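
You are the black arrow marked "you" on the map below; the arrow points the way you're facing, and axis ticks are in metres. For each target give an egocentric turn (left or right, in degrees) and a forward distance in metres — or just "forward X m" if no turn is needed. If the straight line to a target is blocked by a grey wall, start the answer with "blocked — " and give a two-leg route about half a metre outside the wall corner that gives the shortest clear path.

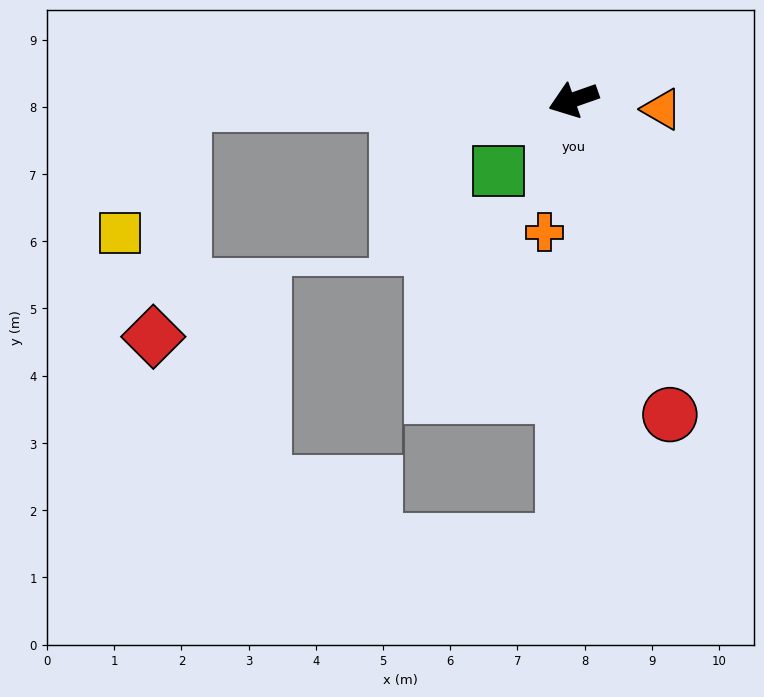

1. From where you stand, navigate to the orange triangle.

turn left 155°, forward 1.3 m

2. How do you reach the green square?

turn left 24°, forward 1.5 m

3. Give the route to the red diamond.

blocked — turn right 19°, forward 5.8 m, then turn left 83°, forward 3.5 m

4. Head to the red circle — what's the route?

turn left 88°, forward 4.9 m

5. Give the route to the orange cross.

turn left 58°, forward 2.0 m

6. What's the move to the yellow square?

blocked — turn right 19°, forward 5.8 m, then turn left 64°, forward 2.2 m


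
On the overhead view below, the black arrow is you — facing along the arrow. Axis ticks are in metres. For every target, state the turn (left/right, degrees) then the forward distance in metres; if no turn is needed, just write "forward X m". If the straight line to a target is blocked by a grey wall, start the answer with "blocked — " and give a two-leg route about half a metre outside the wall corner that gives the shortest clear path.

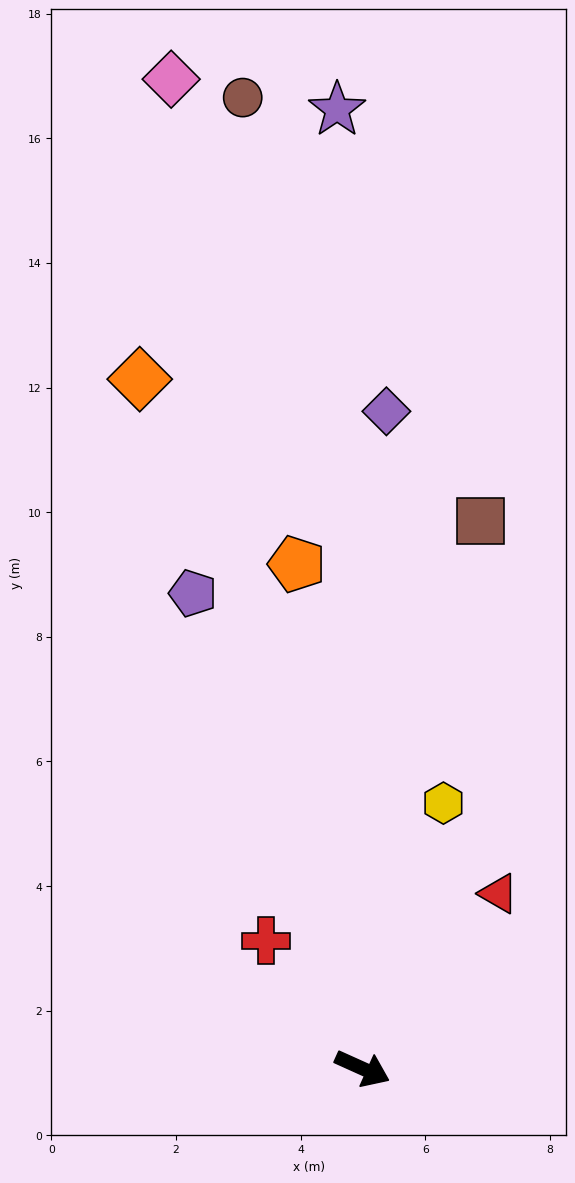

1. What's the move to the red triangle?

turn left 76°, forward 3.6 m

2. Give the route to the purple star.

turn left 116°, forward 15.4 m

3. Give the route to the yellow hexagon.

turn left 97°, forward 4.5 m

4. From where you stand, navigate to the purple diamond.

turn left 112°, forward 10.5 m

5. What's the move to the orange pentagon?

turn left 122°, forward 8.2 m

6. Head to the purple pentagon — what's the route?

turn left 134°, forward 8.1 m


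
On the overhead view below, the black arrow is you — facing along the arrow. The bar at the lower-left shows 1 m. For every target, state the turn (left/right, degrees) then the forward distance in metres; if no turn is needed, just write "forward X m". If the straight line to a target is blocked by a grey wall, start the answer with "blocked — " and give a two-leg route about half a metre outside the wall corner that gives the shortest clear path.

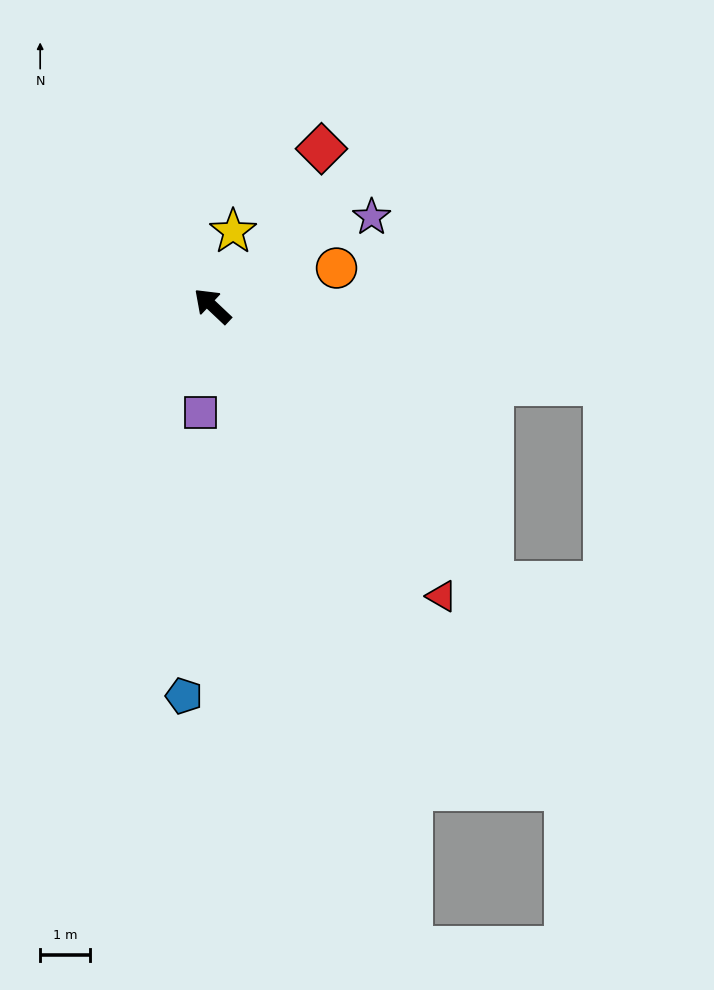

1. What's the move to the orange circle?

turn right 120°, forward 2.6 m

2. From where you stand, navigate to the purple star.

turn right 108°, forward 3.7 m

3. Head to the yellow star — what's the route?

turn right 62°, forward 1.6 m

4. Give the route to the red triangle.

turn left 172°, forward 7.4 m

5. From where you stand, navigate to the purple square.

turn left 127°, forward 2.1 m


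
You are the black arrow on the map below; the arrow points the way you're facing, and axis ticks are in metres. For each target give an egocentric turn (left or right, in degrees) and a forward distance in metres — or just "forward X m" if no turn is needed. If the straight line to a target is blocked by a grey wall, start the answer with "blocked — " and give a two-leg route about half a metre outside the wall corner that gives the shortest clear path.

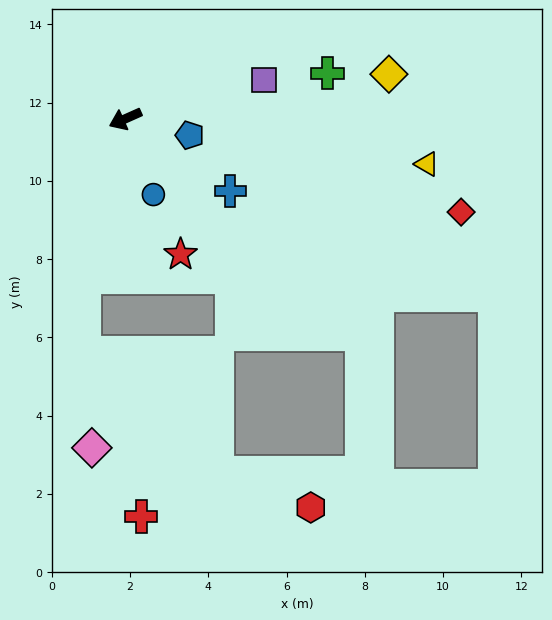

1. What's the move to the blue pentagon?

turn left 142°, forward 1.7 m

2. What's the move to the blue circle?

turn left 86°, forward 2.1 m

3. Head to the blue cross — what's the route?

turn left 121°, forward 3.3 m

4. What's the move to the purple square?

turn left 172°, forward 3.7 m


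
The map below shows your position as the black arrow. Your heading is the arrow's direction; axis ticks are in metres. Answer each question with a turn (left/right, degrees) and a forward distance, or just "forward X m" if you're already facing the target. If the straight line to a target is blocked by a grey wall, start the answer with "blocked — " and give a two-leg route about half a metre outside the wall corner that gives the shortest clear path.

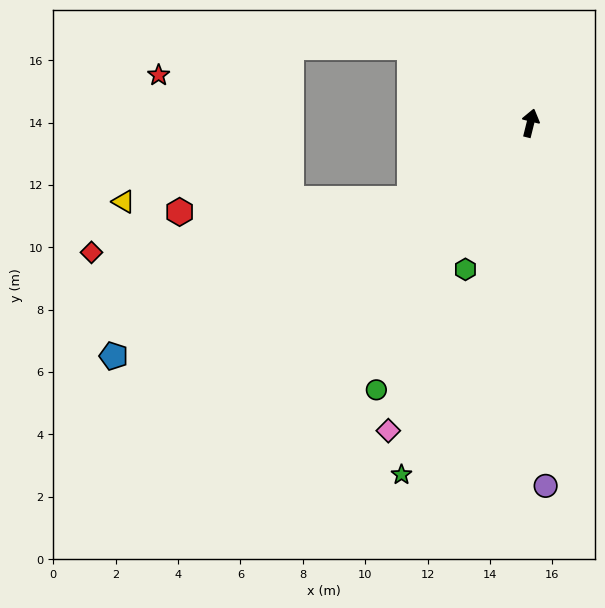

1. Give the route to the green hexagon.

turn left 170°, forward 5.1 m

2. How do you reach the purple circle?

turn right 164°, forward 11.6 m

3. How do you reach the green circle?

turn left 164°, forward 9.9 m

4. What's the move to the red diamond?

blocked — turn left 136°, forward 4.6 m, then turn right 23°, forward 10.4 m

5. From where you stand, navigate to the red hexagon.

blocked — turn left 136°, forward 4.6 m, then turn right 29°, forward 7.4 m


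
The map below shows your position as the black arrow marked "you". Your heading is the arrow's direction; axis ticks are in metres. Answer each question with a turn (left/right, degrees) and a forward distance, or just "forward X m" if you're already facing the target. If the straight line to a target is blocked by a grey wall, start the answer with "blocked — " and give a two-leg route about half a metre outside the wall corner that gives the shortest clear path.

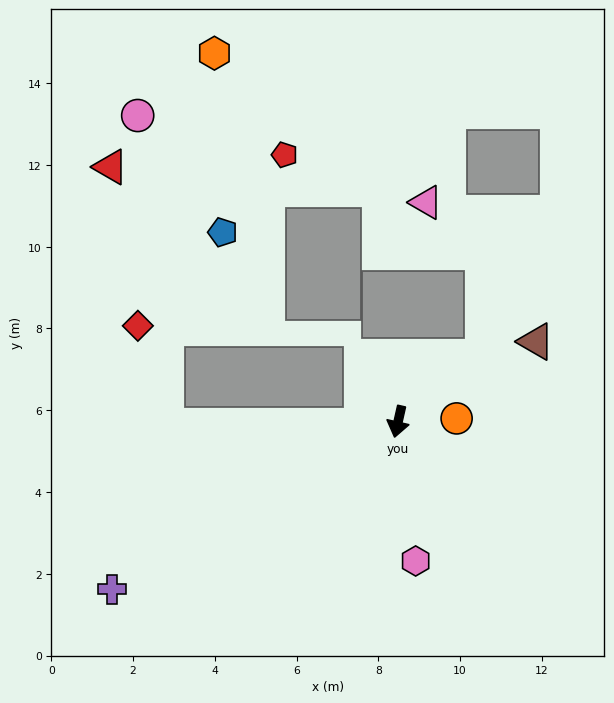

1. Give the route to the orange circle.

turn left 106°, forward 1.4 m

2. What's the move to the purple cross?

turn right 47°, forward 8.1 m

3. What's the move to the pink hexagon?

turn left 20°, forward 3.4 m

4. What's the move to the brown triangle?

turn left 133°, forward 3.9 m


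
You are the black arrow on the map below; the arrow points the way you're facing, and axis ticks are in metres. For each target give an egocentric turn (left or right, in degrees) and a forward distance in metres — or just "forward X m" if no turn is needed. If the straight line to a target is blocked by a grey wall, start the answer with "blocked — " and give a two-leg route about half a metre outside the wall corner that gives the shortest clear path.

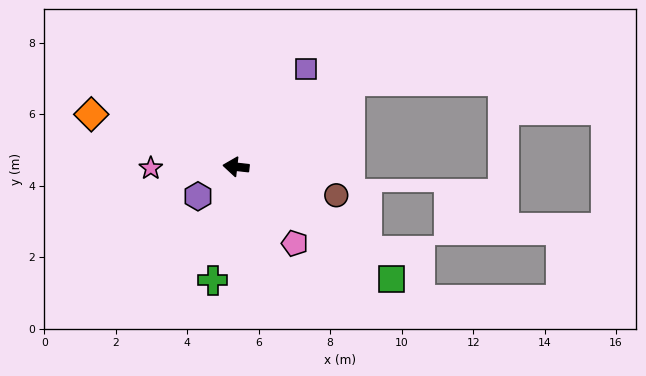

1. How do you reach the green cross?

turn left 85°, forward 3.2 m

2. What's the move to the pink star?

turn left 7°, forward 2.4 m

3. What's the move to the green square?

turn left 151°, forward 5.4 m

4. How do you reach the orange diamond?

turn right 14°, forward 4.3 m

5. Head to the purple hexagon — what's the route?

turn left 44°, forward 1.3 m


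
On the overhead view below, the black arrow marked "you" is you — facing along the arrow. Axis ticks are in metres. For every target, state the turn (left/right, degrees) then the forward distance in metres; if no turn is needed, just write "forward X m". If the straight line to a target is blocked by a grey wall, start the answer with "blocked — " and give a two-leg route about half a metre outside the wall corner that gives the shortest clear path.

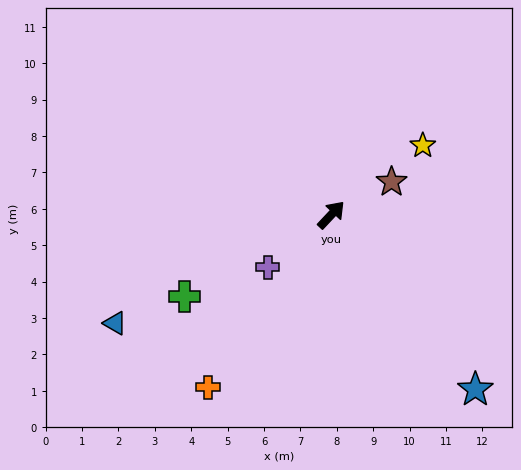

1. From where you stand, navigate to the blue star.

turn right 97°, forward 6.2 m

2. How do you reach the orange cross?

turn right 172°, forward 5.8 m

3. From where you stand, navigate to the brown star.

turn right 18°, forward 1.9 m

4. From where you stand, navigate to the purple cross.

turn left 173°, forward 2.3 m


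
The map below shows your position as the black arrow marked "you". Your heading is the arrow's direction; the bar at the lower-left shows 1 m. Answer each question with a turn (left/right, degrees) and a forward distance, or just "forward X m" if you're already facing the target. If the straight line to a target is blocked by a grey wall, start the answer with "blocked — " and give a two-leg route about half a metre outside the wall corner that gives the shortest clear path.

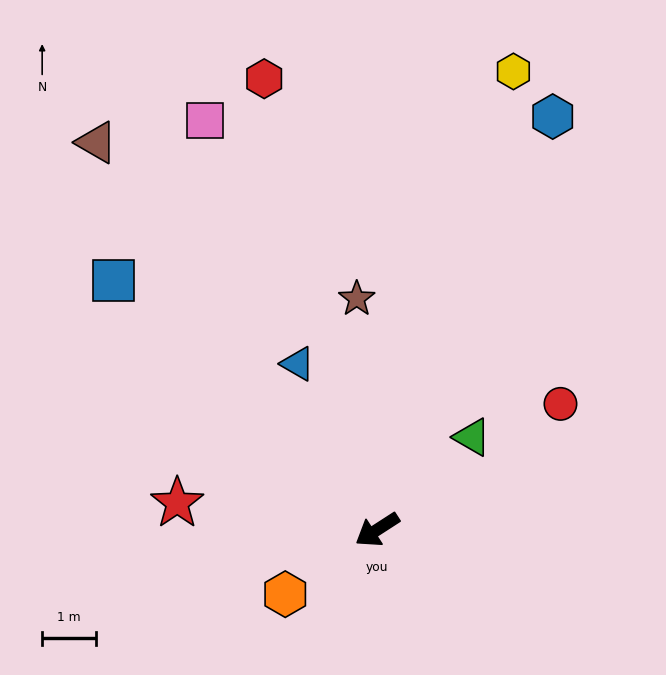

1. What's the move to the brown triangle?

turn right 87°, forward 8.9 m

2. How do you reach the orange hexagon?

turn left 2°, forward 2.1 m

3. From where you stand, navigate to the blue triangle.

turn right 97°, forward 3.4 m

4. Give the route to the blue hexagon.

turn right 146°, forward 8.3 m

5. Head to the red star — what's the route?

turn right 40°, forward 3.7 m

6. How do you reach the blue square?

turn right 76°, forward 6.7 m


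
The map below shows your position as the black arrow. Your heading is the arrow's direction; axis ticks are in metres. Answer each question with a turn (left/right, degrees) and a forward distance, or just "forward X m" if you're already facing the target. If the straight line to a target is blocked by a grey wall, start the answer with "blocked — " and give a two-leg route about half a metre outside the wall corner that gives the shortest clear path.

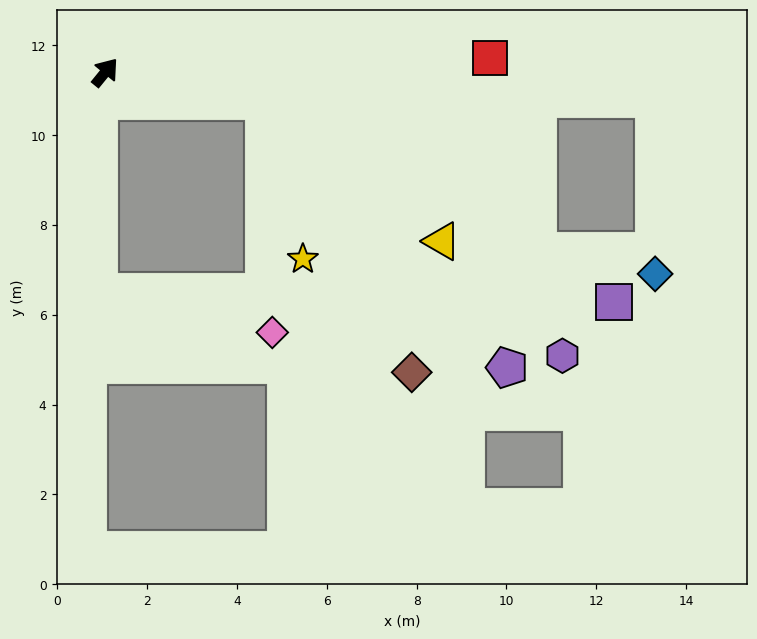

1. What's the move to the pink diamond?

blocked — turn right 61°, forward 3.6 m, then turn right 78°, forward 5.2 m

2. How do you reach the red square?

turn right 49°, forward 8.6 m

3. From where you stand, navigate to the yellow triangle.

blocked — turn right 61°, forward 3.6 m, then turn right 28°, forward 5.0 m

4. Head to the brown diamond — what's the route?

blocked — turn right 61°, forward 3.6 m, then turn right 51°, forward 6.9 m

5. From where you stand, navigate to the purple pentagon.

blocked — turn right 61°, forward 3.6 m, then turn right 37°, forward 8.0 m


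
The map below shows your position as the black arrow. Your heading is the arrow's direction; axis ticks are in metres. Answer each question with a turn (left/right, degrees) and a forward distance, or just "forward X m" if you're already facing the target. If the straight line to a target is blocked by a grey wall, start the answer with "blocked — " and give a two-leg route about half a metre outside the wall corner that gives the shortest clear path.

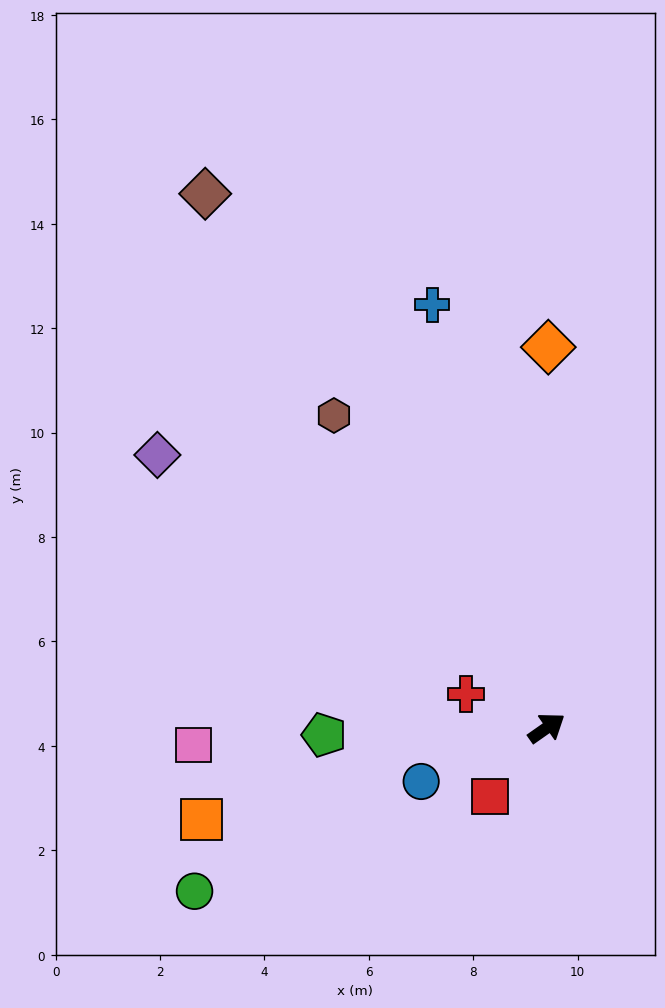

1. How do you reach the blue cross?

turn left 70°, forward 8.4 m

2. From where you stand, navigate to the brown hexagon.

turn left 89°, forward 7.2 m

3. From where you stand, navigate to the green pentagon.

turn left 147°, forward 4.3 m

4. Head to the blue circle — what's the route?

turn left 168°, forward 2.6 m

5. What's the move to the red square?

turn right 165°, forward 1.7 m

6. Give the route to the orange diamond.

turn left 55°, forward 7.3 m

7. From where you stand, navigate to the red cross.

turn left 122°, forward 1.7 m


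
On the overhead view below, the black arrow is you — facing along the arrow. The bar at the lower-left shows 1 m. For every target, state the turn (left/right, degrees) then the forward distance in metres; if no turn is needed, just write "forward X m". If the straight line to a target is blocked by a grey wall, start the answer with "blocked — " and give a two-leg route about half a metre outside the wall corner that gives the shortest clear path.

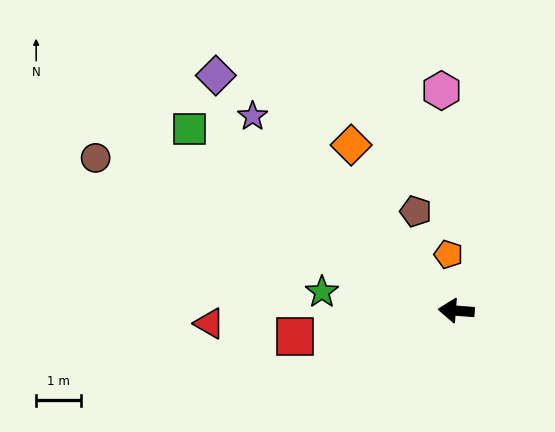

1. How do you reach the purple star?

turn right 39°, forward 6.3 m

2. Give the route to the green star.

turn right 3°, forward 3.0 m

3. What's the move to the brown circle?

turn right 19°, forward 8.8 m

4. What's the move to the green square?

turn right 30°, forward 7.3 m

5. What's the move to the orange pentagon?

turn right 78°, forward 1.3 m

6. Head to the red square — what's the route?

turn left 14°, forward 3.7 m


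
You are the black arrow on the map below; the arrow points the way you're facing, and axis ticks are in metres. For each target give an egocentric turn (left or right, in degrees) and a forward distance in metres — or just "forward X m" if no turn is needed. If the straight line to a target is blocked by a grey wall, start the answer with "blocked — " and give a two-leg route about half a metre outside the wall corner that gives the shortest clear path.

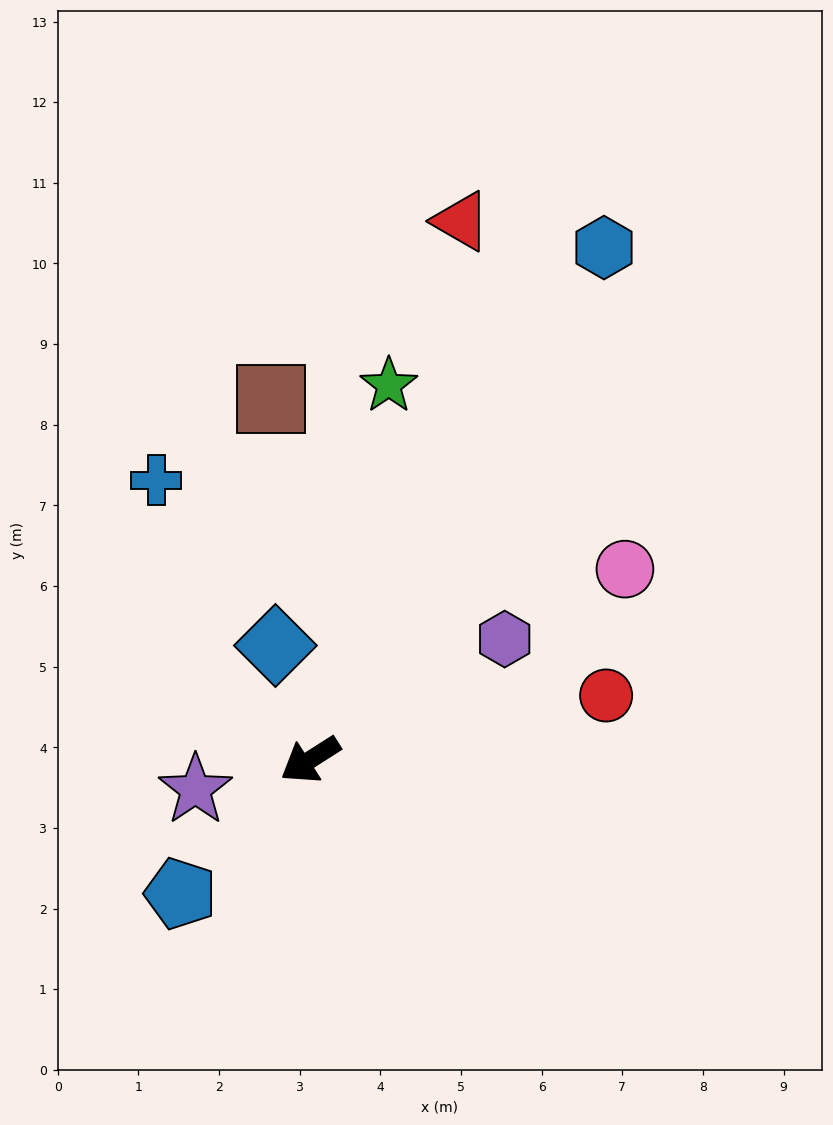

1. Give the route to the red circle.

turn left 160°, forward 3.8 m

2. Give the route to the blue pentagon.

turn left 13°, forward 2.3 m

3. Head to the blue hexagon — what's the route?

turn right 152°, forward 7.3 m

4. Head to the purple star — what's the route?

turn right 18°, forward 1.5 m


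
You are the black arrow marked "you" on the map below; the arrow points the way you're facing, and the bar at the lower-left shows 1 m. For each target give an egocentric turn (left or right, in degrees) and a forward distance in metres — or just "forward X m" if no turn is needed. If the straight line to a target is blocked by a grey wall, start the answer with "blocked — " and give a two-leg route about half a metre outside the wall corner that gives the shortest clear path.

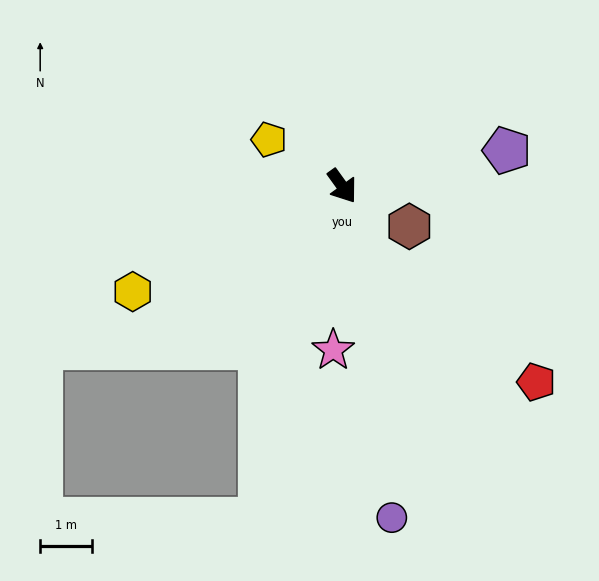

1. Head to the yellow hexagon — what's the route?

turn right 99°, forward 4.5 m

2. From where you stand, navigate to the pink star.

turn right 39°, forward 3.2 m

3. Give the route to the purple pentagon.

turn left 66°, forward 3.3 m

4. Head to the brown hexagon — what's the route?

turn left 23°, forward 1.5 m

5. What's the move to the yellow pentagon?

turn right 158°, forward 1.7 m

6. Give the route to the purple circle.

turn right 27°, forward 6.5 m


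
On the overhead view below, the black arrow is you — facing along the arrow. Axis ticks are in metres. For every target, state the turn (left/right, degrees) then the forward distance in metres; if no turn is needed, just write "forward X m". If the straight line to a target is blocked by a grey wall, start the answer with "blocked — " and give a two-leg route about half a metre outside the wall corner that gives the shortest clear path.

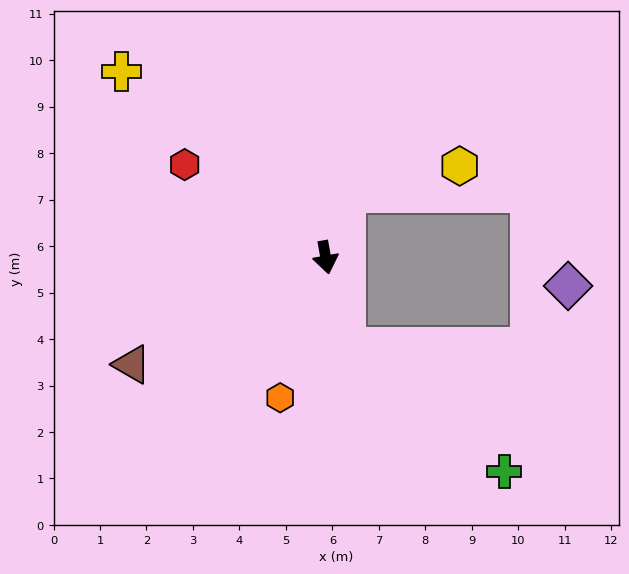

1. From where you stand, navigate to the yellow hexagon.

blocked — turn left 152°, forward 1.4 m, then turn right 59°, forward 2.5 m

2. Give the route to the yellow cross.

turn right 142°, forward 5.9 m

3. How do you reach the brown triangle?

turn right 71°, forward 4.8 m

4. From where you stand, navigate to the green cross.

blocked — turn left 3°, forward 2.0 m, then turn left 39°, forward 4.3 m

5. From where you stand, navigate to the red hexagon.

turn right 133°, forward 3.6 m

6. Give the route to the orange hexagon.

turn right 28°, forward 3.2 m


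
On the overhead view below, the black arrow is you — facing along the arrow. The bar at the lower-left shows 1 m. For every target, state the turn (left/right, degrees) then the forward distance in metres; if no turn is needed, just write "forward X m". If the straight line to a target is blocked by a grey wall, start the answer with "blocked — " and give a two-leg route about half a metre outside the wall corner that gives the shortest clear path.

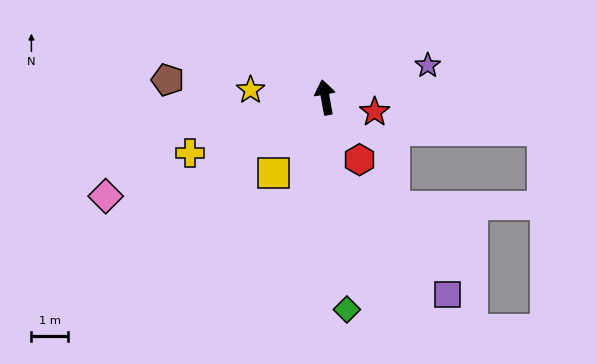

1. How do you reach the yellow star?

turn left 74°, forward 2.0 m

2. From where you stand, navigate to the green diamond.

turn left 176°, forward 5.8 m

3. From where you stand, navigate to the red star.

turn right 117°, forward 1.4 m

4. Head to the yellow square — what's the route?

turn left 135°, forward 2.5 m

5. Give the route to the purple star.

turn right 83°, forward 2.9 m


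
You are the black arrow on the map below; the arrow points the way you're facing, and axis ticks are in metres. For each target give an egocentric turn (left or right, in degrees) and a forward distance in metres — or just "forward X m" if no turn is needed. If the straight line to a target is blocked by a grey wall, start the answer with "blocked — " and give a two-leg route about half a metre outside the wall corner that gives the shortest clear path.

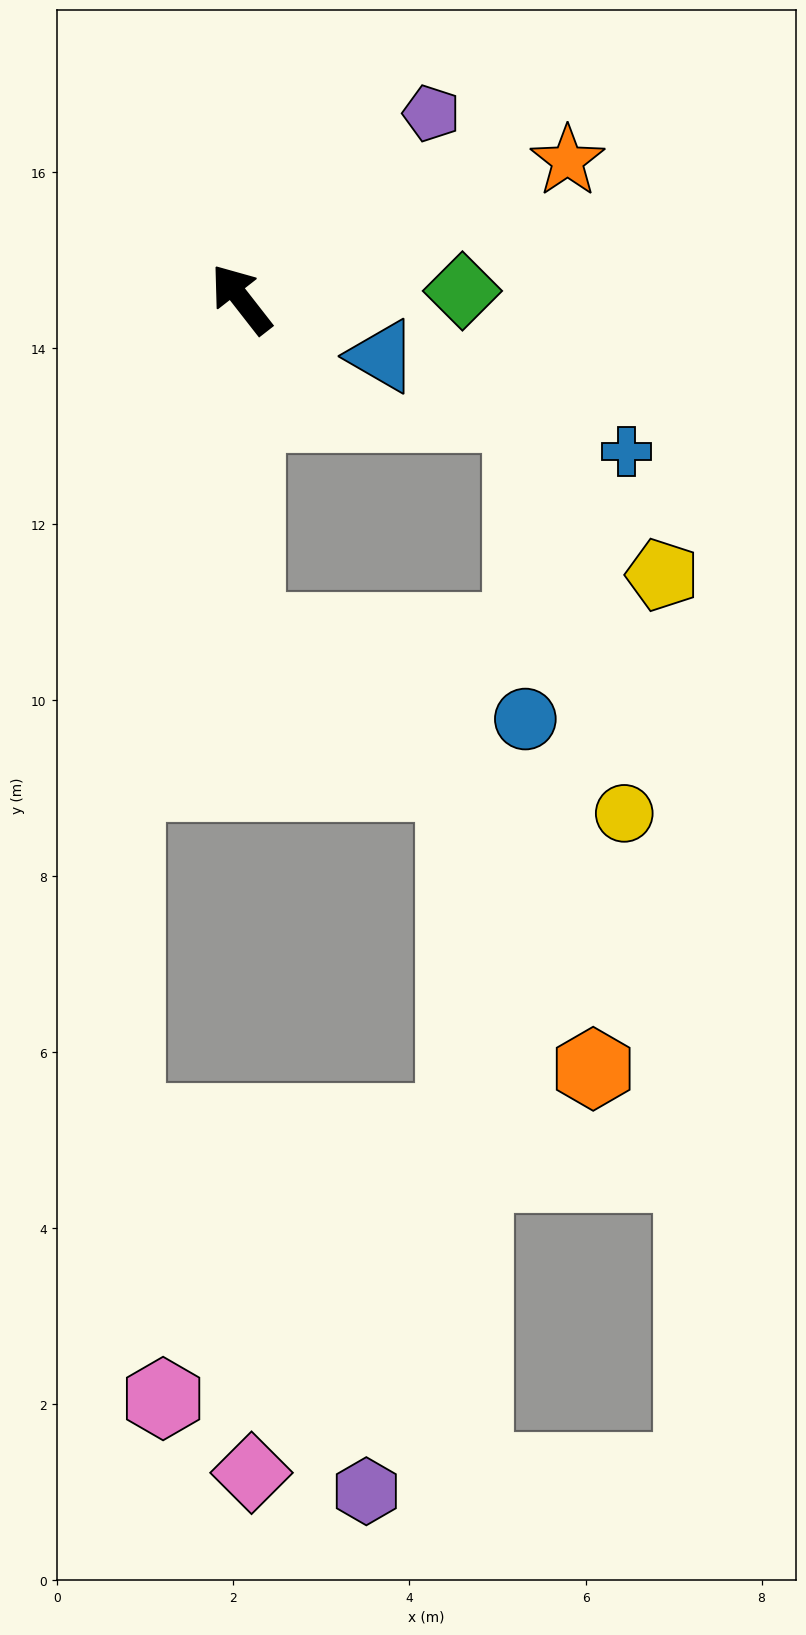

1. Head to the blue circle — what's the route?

blocked — turn left 143°, forward 3.8 m, then turn left 71°, forward 3.3 m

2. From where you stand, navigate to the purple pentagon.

turn right 84°, forward 3.0 m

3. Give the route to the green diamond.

turn right 126°, forward 2.5 m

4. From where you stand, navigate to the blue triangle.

turn right 150°, forward 1.7 m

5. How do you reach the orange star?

turn right 105°, forward 4.0 m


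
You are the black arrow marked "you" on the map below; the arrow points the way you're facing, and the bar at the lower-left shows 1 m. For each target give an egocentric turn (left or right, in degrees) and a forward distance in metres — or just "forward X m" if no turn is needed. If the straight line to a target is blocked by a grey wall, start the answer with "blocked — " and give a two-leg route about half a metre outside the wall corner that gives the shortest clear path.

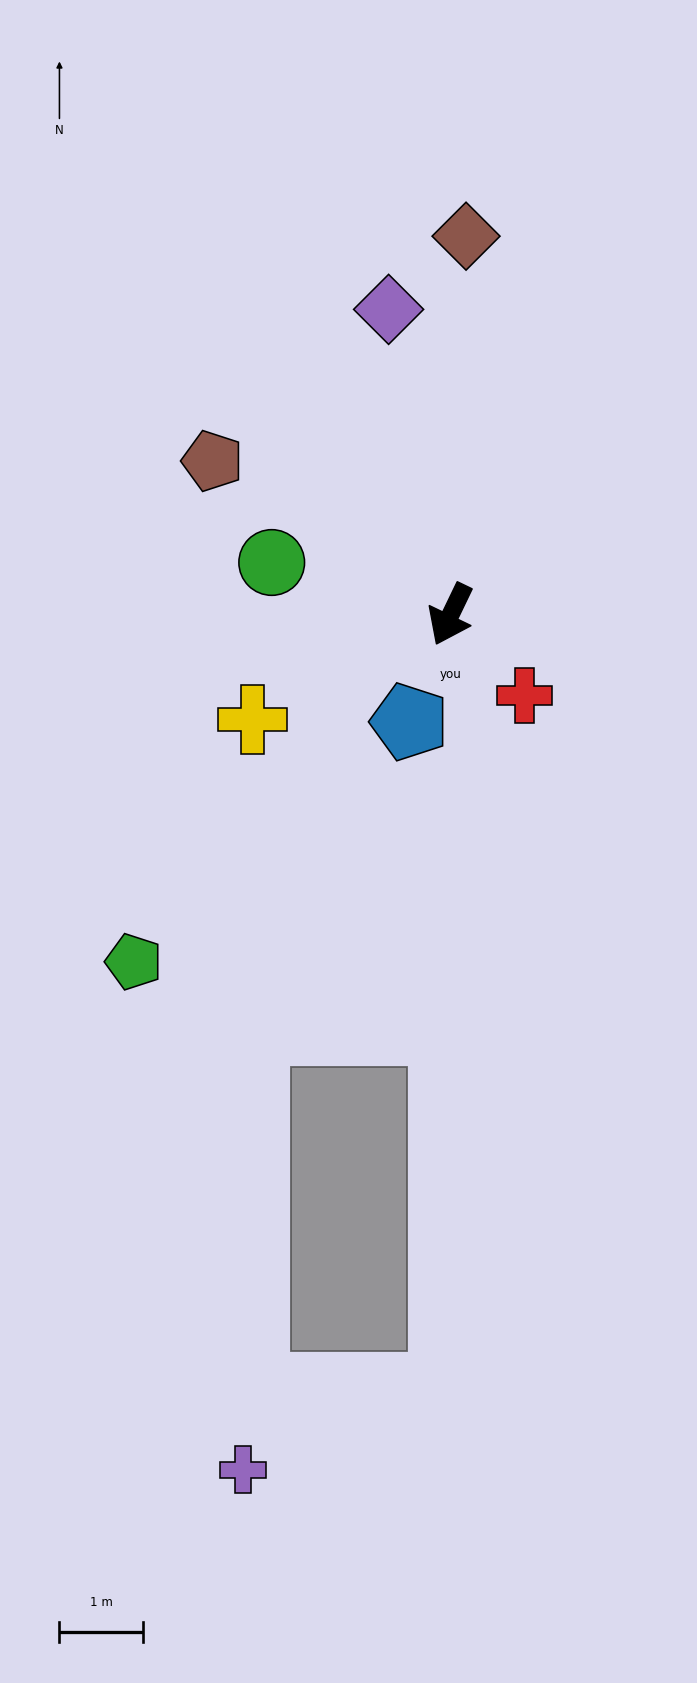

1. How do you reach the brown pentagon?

turn right 97°, forward 3.4 m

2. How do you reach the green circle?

turn right 81°, forward 2.2 m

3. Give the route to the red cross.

turn left 68°, forward 1.3 m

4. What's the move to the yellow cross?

turn right 36°, forward 2.7 m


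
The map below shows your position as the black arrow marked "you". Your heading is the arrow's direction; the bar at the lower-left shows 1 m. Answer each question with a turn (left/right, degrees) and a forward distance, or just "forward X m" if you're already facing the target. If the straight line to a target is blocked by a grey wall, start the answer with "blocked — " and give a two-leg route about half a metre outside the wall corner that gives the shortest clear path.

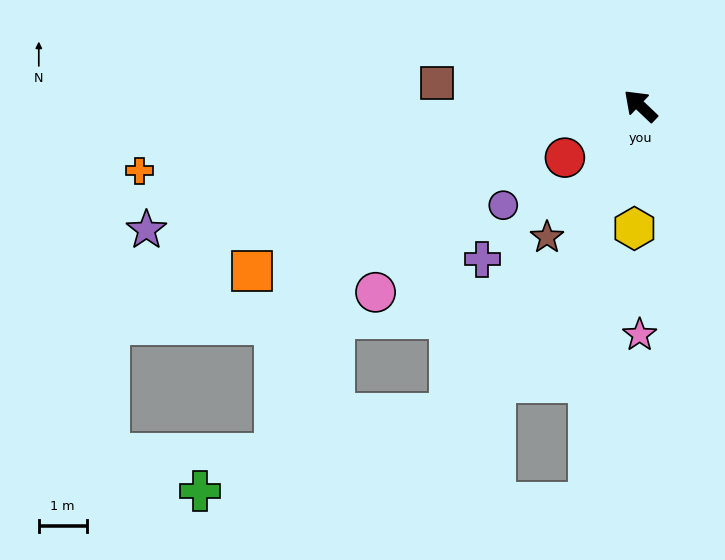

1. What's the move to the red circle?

turn left 78°, forward 1.9 m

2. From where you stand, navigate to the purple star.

turn left 58°, forward 10.7 m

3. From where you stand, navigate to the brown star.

turn left 98°, forward 3.4 m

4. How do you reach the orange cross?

turn left 51°, forward 10.6 m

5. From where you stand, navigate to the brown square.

turn left 37°, forward 4.3 m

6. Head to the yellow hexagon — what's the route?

turn left 131°, forward 2.6 m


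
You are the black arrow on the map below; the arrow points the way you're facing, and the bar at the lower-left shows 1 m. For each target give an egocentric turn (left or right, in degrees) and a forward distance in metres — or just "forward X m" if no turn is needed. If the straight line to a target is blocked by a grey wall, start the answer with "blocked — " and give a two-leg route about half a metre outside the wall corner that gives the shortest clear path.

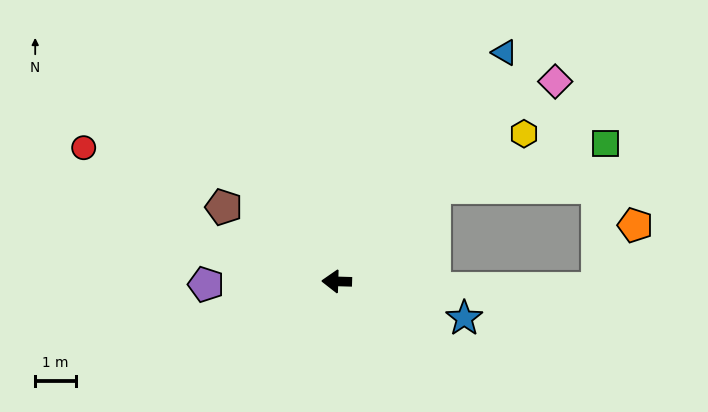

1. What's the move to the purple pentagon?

turn left 3°, forward 3.2 m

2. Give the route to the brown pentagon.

turn right 32°, forward 3.3 m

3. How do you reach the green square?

blocked — turn right 134°, forward 3.3 m, then turn right 30°, forward 4.3 m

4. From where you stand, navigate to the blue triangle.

turn right 125°, forward 7.0 m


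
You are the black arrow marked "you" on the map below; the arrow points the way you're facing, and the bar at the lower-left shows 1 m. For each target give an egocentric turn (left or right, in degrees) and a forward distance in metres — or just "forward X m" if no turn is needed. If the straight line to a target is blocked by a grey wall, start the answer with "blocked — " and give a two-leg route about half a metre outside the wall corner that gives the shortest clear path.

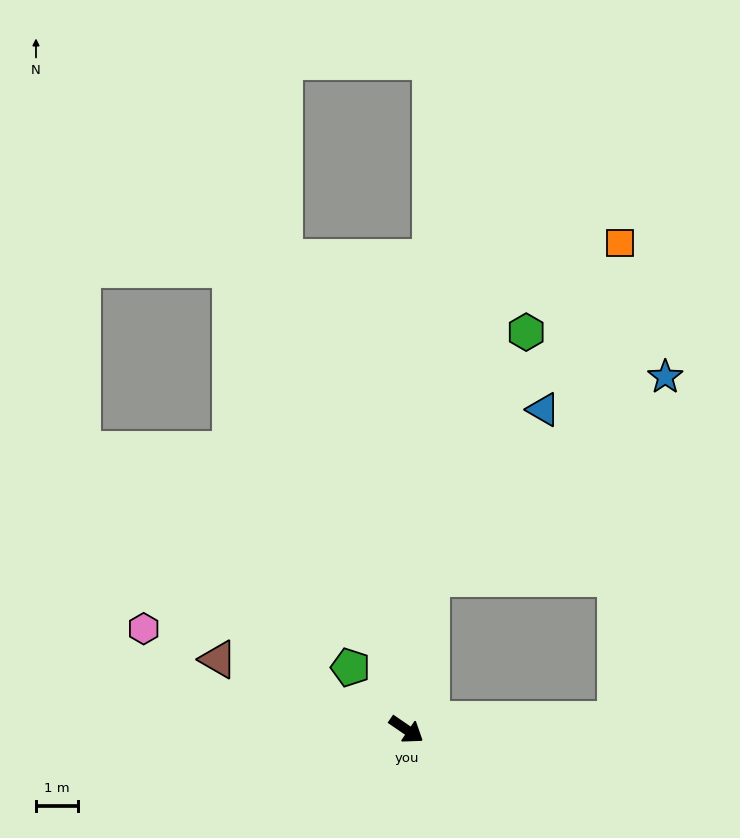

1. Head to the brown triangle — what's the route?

turn right 166°, forward 4.8 m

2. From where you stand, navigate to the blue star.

blocked — turn left 115°, forward 3.6 m, then turn right 40°, forward 7.3 m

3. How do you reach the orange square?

blocked — turn left 37°, forward 4.9 m, then turn left 87°, forward 11.3 m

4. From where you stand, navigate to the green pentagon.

turn left 166°, forward 2.0 m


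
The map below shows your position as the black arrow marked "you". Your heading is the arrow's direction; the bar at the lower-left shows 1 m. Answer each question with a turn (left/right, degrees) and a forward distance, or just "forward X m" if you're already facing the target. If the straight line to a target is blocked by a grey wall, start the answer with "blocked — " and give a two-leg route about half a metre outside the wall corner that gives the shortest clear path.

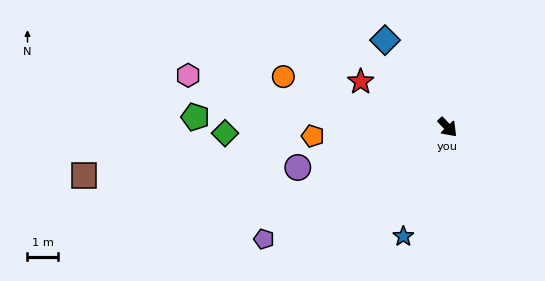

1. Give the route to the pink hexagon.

turn right 145°, forward 8.6 m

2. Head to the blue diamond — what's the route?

turn left 172°, forward 3.5 m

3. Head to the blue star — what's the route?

turn right 65°, forward 3.8 m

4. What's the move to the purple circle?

turn right 118°, forward 5.1 m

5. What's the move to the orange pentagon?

turn right 130°, forward 4.4 m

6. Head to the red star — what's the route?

turn right 161°, forward 3.2 m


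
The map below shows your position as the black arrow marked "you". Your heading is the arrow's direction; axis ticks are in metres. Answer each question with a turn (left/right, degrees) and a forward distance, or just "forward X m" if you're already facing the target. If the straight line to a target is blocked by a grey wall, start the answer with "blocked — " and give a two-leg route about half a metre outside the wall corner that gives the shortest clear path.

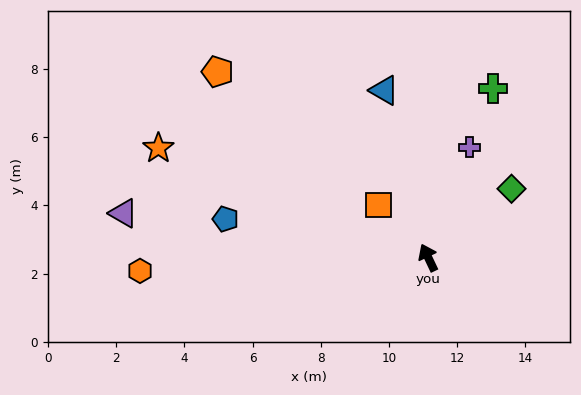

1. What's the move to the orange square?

turn left 18°, forward 2.1 m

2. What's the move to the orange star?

turn left 43°, forward 8.5 m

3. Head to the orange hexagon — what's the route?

turn left 67°, forward 8.5 m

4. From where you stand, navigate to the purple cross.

turn right 46°, forward 3.5 m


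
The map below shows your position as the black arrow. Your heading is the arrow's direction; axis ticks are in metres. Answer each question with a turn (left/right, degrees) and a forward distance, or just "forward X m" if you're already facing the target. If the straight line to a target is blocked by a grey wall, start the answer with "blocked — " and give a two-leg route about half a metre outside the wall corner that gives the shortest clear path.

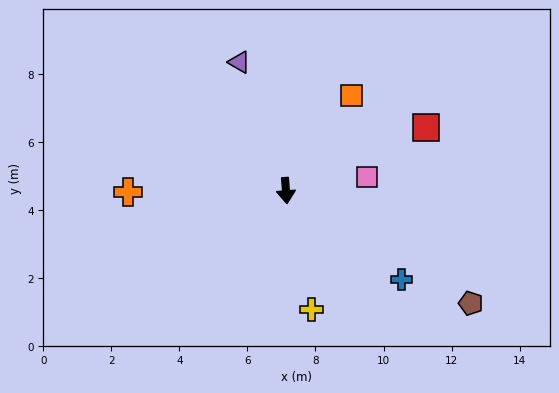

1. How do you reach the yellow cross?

turn left 8°, forward 3.6 m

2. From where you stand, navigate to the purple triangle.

turn right 164°, forward 4.0 m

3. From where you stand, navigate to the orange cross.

turn right 94°, forward 4.6 m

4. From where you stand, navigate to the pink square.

turn left 95°, forward 2.4 m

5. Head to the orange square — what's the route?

turn left 141°, forward 3.4 m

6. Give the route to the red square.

turn left 110°, forward 4.5 m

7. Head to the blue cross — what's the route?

turn left 48°, forward 4.3 m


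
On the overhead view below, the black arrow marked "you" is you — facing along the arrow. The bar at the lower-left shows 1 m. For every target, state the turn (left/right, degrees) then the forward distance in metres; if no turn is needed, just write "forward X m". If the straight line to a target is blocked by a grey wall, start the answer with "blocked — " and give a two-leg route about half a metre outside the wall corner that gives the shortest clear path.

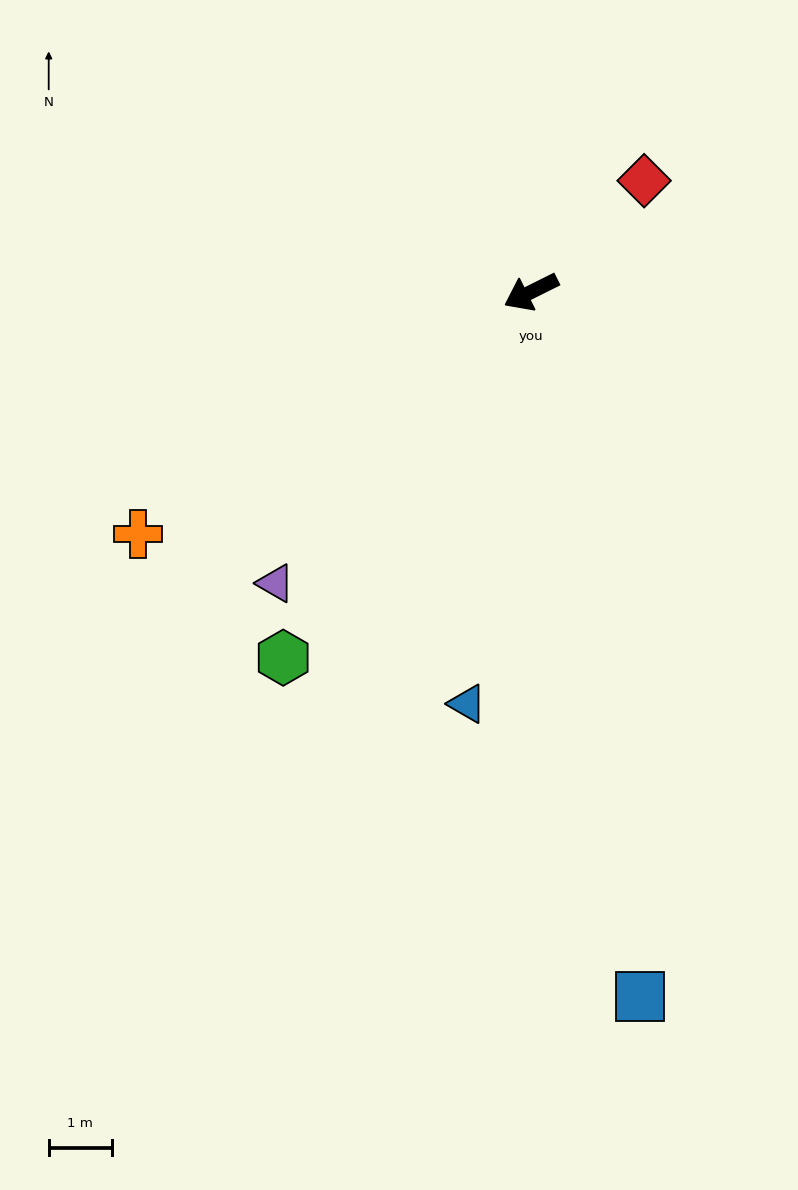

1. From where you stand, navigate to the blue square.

turn left 72°, forward 11.3 m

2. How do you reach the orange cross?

turn left 5°, forward 7.3 m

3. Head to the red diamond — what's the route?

turn right 162°, forward 2.5 m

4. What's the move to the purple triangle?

turn left 22°, forward 6.1 m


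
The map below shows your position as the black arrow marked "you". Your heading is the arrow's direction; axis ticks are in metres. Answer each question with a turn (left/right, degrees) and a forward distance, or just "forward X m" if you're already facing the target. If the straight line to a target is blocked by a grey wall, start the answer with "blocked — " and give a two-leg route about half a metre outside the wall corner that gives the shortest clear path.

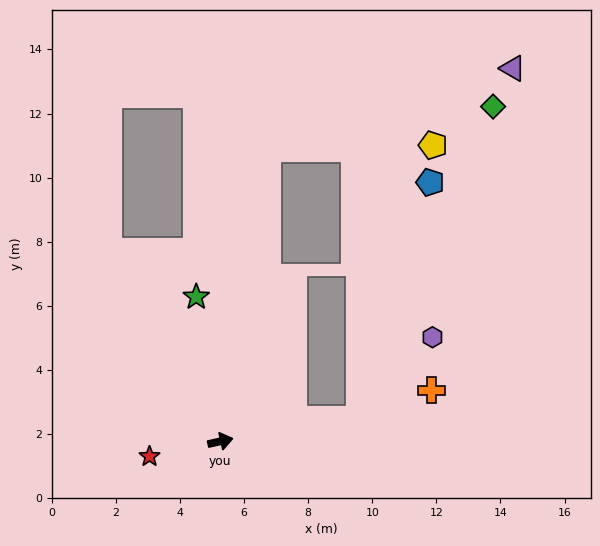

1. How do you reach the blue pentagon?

blocked — turn right 4°, forward 4.4 m, then turn left 65°, forward 7.7 m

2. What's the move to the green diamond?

blocked — turn right 4°, forward 4.4 m, then turn left 58°, forward 10.6 m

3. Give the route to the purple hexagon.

blocked — turn right 4°, forward 4.4 m, then turn left 39°, forward 3.4 m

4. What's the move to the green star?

turn left 87°, forward 4.6 m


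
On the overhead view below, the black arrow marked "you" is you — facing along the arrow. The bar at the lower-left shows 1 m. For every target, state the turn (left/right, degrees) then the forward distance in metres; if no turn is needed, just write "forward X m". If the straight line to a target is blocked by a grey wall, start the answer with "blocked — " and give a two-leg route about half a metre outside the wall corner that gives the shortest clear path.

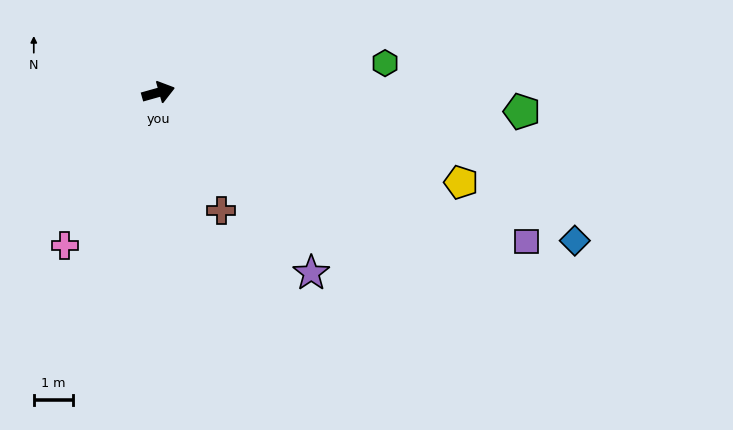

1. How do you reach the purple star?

turn right 65°, forward 6.0 m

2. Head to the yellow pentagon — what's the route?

turn right 32°, forward 8.0 m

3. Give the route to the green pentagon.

turn right 19°, forward 9.3 m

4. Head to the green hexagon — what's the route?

turn right 8°, forward 5.8 m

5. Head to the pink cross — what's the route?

turn right 137°, forward 4.6 m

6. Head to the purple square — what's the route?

turn right 38°, forward 10.1 m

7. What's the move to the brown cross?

turn right 78°, forward 3.4 m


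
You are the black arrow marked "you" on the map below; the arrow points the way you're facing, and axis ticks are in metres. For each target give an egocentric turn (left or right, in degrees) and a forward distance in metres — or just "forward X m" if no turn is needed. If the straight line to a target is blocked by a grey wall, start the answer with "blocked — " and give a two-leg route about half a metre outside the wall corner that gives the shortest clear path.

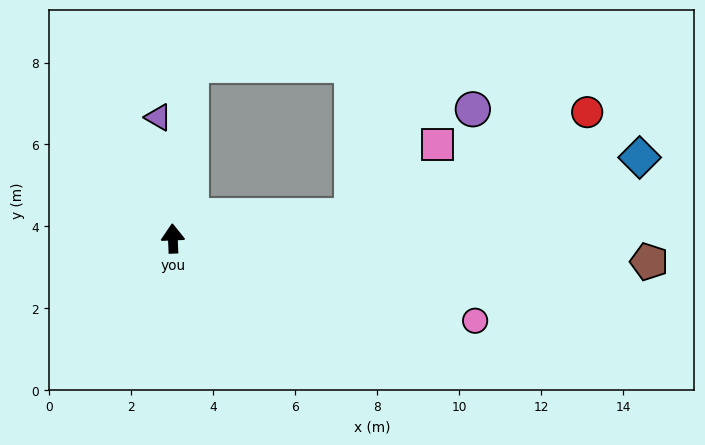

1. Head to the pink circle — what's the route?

turn right 108°, forward 7.6 m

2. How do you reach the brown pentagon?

turn right 95°, forward 11.6 m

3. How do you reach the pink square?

blocked — turn right 85°, forward 4.4 m, then turn left 32°, forward 2.7 m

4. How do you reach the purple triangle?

turn left 5°, forward 3.0 m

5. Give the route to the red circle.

blocked — turn right 85°, forward 4.4 m, then turn left 16°, forward 6.3 m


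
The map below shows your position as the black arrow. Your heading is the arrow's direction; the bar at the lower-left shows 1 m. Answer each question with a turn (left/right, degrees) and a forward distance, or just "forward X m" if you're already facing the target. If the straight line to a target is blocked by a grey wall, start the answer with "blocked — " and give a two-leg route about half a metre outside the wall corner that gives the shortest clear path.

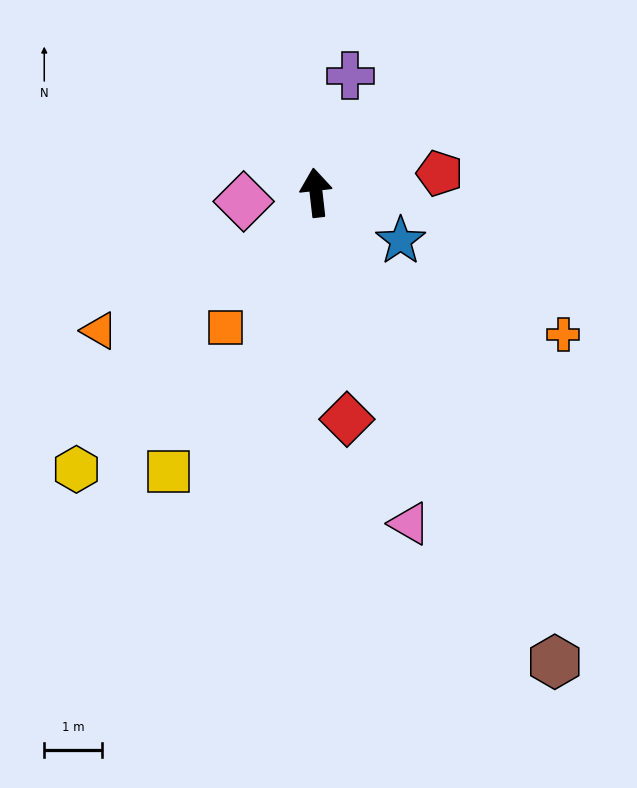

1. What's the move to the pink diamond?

turn left 91°, forward 1.3 m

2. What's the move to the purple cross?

turn right 23°, forward 2.1 m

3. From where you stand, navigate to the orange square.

turn left 140°, forward 2.8 m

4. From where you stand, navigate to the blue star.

turn right 126°, forward 1.7 m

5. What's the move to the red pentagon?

turn right 88°, forward 2.1 m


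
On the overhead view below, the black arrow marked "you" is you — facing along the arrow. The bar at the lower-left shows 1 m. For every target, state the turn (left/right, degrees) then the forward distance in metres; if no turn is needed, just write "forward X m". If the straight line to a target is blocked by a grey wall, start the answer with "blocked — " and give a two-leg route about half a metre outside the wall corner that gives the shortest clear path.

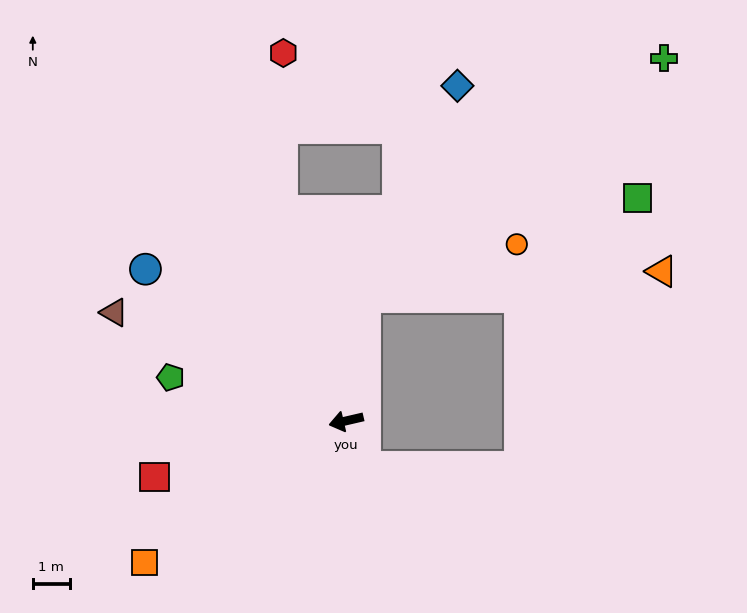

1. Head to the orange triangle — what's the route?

blocked — turn right 112°, forward 3.4 m, then turn right 76°, forward 8.1 m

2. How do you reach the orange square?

turn left 22°, forward 6.7 m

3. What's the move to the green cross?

blocked — turn right 112°, forward 3.4 m, then turn right 42°, forward 10.4 m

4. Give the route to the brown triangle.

turn right 38°, forward 7.0 m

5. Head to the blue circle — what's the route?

turn right 50°, forward 6.8 m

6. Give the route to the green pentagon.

turn right 27°, forward 4.9 m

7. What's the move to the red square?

turn left 3°, forward 5.4 m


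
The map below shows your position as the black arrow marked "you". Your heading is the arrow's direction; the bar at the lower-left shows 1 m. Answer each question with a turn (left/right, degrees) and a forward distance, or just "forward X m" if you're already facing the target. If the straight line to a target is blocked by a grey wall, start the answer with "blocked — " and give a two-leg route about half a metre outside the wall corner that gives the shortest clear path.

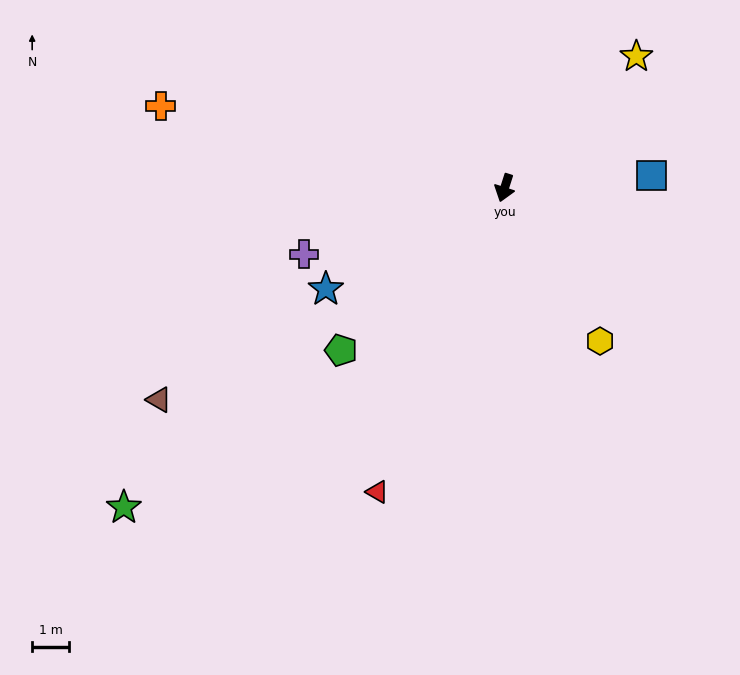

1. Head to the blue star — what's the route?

turn right 43°, forward 5.5 m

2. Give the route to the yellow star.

turn left 153°, forward 5.0 m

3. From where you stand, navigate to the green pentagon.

turn right 27°, forward 6.2 m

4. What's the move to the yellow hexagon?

turn left 50°, forward 4.9 m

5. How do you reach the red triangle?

turn right 5°, forward 8.9 m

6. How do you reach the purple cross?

turn right 54°, forward 5.7 m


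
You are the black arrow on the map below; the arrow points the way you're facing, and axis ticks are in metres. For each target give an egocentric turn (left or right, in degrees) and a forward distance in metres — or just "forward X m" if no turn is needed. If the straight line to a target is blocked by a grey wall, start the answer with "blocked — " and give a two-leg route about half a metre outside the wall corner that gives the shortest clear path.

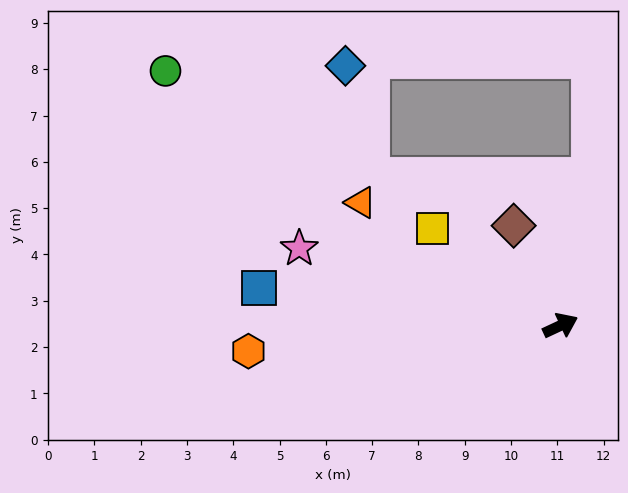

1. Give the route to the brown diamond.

turn left 90°, forward 2.4 m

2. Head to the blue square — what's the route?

turn left 148°, forward 6.6 m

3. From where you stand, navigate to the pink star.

turn left 139°, forward 5.9 m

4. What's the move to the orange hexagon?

turn left 160°, forward 6.8 m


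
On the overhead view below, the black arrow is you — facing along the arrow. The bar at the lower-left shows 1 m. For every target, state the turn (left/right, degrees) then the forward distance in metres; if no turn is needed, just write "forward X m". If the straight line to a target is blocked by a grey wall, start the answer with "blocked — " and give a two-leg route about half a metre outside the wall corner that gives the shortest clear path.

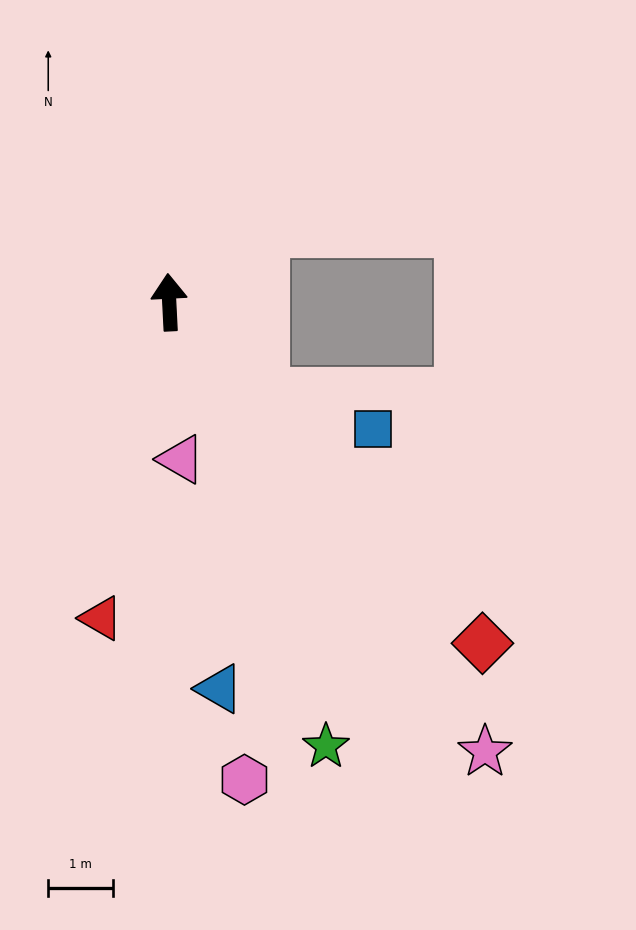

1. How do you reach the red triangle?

turn left 165°, forward 5.0 m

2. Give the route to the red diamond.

turn right 140°, forward 7.2 m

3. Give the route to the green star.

turn right 163°, forward 7.3 m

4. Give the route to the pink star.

turn right 148°, forward 8.5 m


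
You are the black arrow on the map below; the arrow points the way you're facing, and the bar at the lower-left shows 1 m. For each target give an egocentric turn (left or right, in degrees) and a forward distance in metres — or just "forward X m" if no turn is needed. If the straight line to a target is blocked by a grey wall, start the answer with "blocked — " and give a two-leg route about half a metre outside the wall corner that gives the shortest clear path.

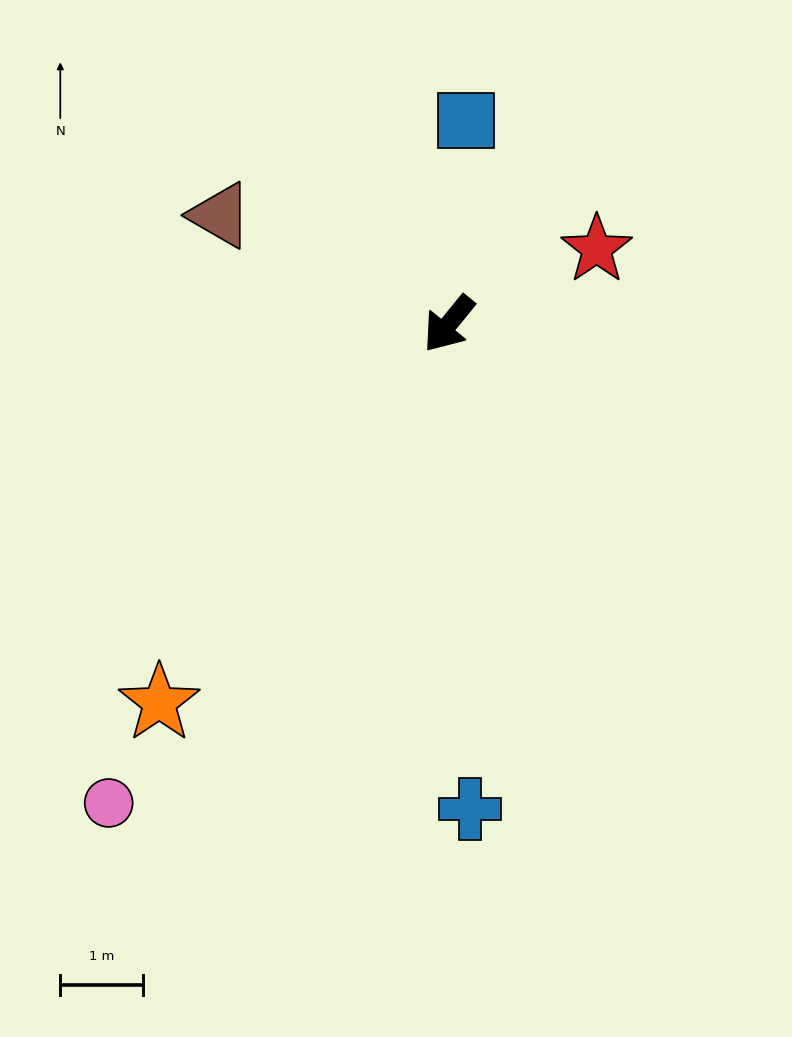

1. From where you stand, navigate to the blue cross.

turn left 42°, forward 5.8 m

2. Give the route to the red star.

turn left 156°, forward 2.0 m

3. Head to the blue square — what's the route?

turn right 146°, forward 2.5 m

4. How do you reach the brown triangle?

turn right 76°, forward 3.0 m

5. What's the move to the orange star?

forward 5.7 m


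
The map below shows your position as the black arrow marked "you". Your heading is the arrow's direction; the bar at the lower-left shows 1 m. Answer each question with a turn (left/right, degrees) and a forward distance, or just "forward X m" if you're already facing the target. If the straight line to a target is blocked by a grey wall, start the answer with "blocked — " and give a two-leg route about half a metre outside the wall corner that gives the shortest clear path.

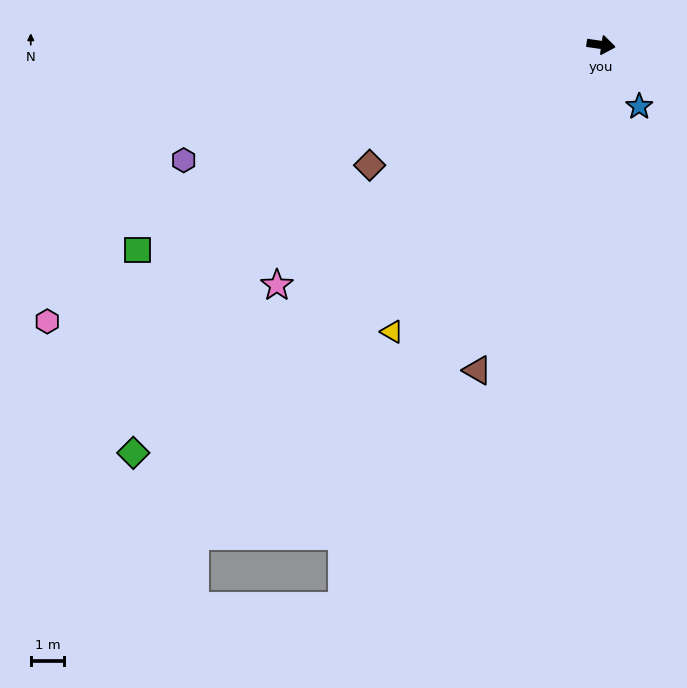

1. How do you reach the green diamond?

turn right 131°, forward 18.4 m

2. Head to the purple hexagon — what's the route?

turn right 156°, forward 12.9 m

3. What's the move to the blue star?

turn right 50°, forward 2.2 m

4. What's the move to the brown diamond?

turn right 144°, forward 7.7 m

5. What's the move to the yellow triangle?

turn right 118°, forward 10.5 m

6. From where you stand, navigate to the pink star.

turn right 135°, forward 12.0 m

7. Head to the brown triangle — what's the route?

turn right 103°, forward 10.3 m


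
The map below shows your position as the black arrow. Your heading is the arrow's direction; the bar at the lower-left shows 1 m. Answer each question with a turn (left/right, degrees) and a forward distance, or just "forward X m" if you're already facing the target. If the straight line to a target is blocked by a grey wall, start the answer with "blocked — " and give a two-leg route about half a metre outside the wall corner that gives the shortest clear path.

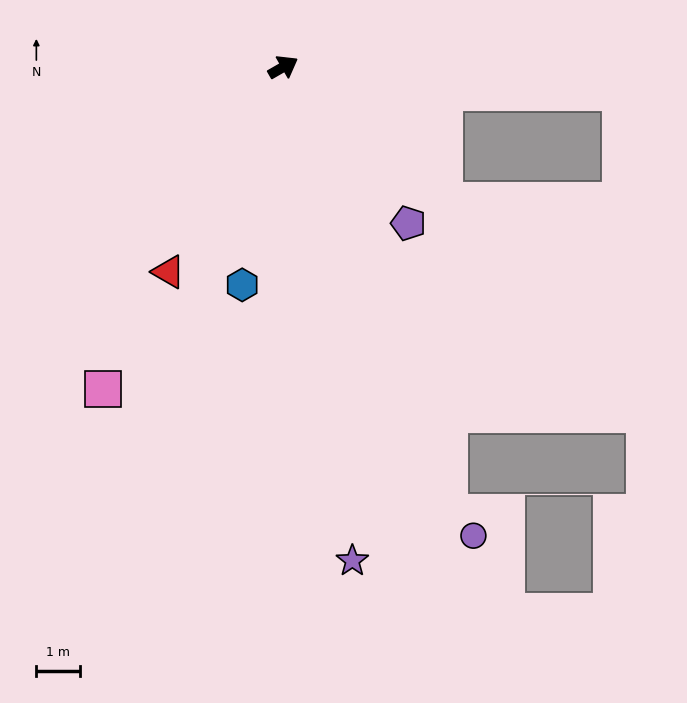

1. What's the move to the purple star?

turn right 112°, forward 11.3 m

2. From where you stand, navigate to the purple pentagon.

turn right 81°, forward 4.6 m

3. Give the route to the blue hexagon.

turn right 131°, forward 5.0 m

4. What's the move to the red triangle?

turn right 149°, forward 5.3 m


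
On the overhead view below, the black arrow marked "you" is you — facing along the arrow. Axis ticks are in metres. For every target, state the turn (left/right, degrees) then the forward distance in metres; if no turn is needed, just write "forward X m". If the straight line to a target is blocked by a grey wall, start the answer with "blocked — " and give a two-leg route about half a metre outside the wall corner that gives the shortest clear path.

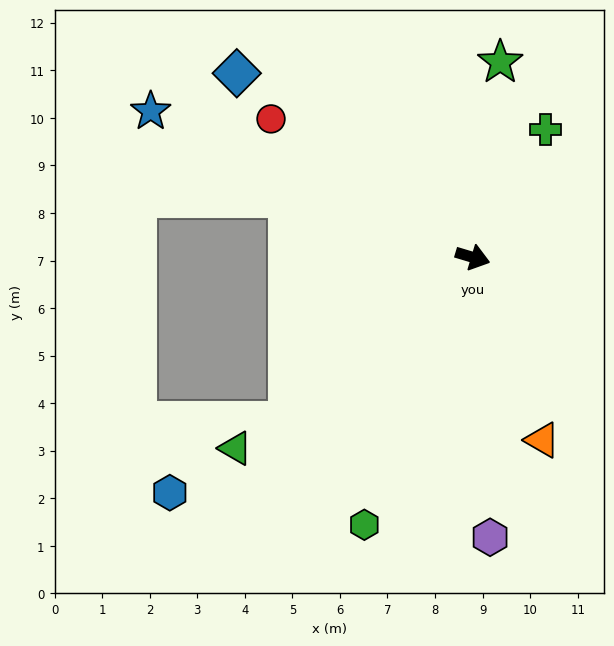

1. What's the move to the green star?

turn left 99°, forward 4.1 m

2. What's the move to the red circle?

turn left 162°, forward 5.1 m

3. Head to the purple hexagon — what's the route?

turn right 70°, forward 5.9 m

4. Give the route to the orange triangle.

turn right 52°, forward 4.1 m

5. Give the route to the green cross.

turn left 77°, forward 3.1 m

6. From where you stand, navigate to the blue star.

turn left 172°, forward 7.4 m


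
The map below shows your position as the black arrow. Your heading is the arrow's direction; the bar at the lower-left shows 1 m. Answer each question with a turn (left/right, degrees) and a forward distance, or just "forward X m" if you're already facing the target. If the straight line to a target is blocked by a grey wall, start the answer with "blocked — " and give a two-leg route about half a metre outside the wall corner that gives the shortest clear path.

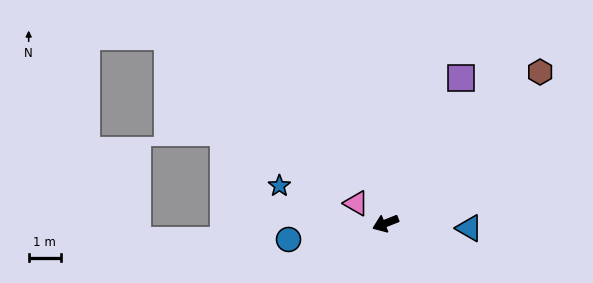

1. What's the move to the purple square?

turn right 139°, forward 5.1 m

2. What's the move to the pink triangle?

turn right 56°, forward 1.1 m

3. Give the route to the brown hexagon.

turn right 157°, forward 6.8 m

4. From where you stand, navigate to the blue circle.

turn right 12°, forward 3.1 m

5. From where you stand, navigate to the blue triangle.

turn left 155°, forward 2.6 m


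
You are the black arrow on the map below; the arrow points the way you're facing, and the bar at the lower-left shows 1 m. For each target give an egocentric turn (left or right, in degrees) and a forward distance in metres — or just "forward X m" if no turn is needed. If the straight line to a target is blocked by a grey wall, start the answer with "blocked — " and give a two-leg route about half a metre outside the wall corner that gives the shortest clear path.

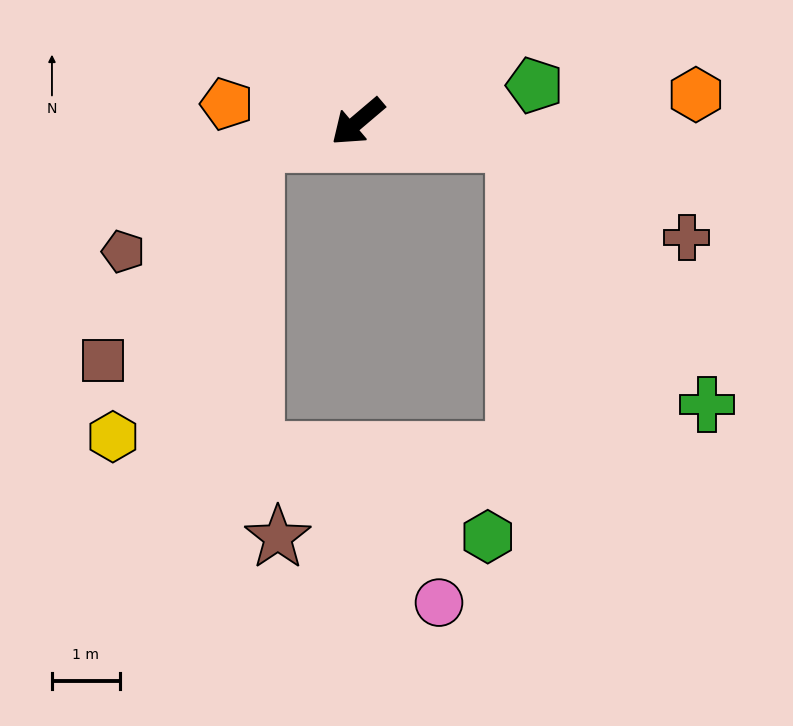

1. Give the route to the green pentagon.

turn left 151°, forward 2.7 m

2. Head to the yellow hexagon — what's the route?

blocked — turn right 28°, forward 1.5 m, then turn left 52°, forward 4.8 m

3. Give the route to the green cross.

blocked — turn left 132°, forward 2.3 m, then turn right 46°, forward 4.8 m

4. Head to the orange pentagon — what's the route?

turn right 48°, forward 1.9 m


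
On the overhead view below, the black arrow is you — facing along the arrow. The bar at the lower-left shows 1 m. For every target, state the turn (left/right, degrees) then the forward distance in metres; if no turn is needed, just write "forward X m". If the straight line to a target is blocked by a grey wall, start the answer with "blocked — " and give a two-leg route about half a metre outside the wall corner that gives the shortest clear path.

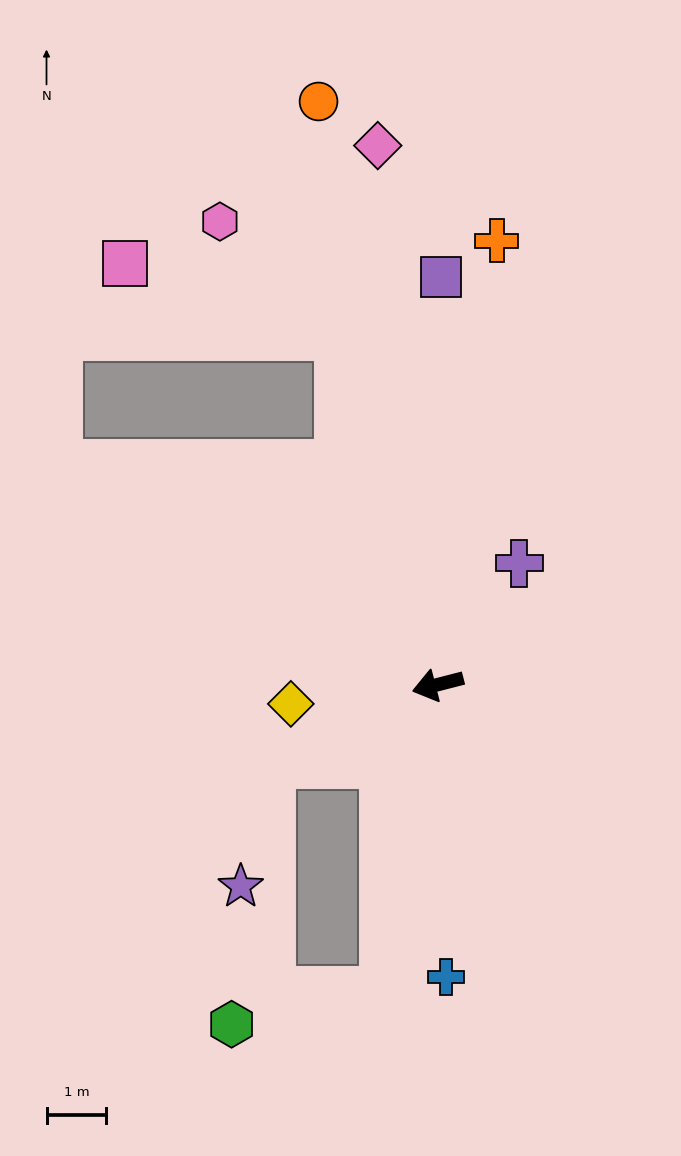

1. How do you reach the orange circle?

turn right 93°, forward 9.9 m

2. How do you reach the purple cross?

turn right 138°, forward 2.4 m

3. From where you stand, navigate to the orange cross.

turn right 112°, forward 7.5 m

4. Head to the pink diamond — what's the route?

turn right 98°, forward 9.1 m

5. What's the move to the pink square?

blocked — turn right 89°, forward 6.1 m, then turn left 56°, forward 3.8 m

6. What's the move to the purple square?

turn right 105°, forward 6.8 m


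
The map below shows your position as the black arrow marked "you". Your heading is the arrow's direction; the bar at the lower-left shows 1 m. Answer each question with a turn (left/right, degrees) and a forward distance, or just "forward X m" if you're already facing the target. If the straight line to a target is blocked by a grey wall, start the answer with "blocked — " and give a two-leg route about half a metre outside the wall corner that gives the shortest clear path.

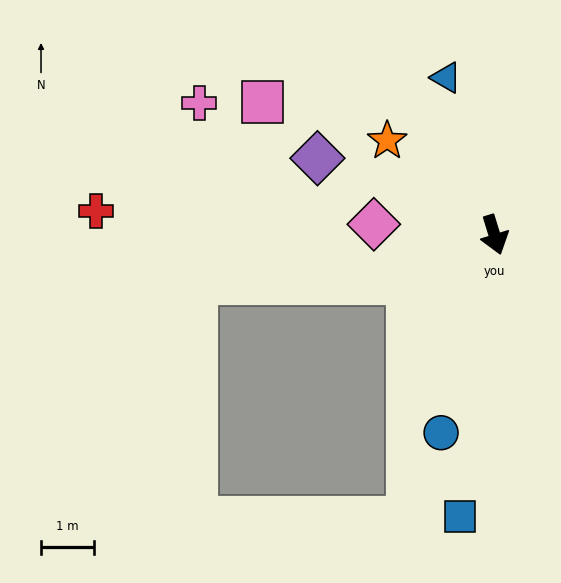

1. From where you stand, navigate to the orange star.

turn right 148°, forward 2.7 m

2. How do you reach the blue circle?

turn right 32°, forward 3.9 m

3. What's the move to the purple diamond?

turn right 130°, forward 3.7 m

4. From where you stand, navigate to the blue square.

turn right 24°, forward 5.4 m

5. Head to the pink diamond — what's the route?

turn right 112°, forward 2.3 m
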